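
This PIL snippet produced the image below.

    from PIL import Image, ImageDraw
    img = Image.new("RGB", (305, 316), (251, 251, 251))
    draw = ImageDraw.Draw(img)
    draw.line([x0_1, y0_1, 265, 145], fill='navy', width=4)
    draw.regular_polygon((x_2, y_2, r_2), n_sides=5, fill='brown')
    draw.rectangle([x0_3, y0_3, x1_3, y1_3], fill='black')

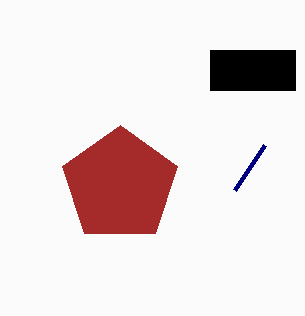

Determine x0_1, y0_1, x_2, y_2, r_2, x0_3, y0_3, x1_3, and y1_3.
x0_1 = 235; y0_1 = 190; x_2 = 120; y_2 = 185; r_2 = 60; x0_3 = 210; y0_3 = 50; x1_3 = 295; y1_3 = 90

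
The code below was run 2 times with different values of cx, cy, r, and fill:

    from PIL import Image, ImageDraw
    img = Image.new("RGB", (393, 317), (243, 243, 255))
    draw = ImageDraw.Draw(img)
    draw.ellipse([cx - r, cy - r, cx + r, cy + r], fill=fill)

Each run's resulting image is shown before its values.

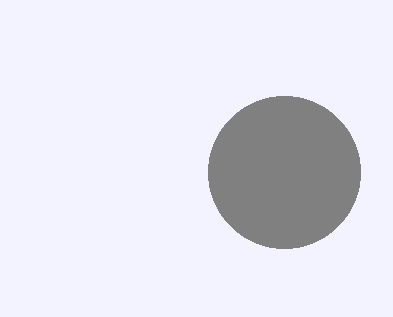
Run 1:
cx = 284
cy = 172
r = 76
fill = 'gray'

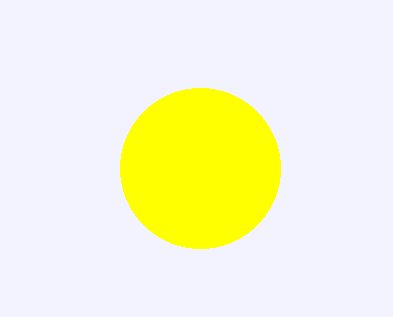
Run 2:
cx = 200
cy = 168
r = 80
fill = 'yellow'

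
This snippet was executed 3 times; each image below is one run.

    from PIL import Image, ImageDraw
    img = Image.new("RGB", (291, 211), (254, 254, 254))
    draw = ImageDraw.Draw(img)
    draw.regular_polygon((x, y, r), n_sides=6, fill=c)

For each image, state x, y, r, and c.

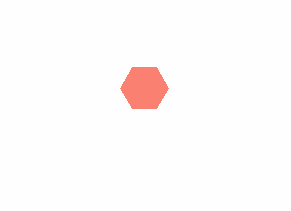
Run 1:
x = 144, y = 88, r = 24, c = 'salmon'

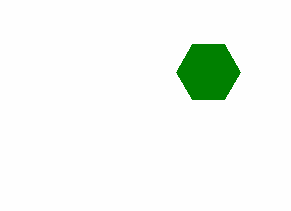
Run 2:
x = 208
y = 72
r = 32
c = 'green'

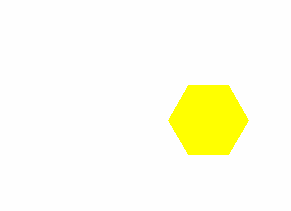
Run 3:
x = 208, y = 120, r = 40, c = 'yellow'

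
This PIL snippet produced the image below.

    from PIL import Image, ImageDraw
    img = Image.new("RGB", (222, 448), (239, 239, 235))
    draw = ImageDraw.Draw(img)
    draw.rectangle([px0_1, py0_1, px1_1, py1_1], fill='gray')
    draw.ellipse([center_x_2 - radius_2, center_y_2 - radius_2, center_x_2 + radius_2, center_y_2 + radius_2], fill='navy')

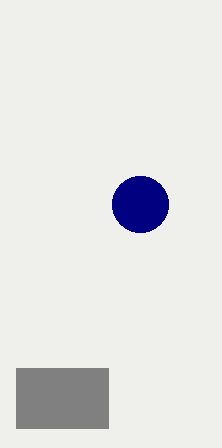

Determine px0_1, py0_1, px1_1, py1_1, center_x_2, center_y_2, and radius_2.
px0_1 = 16
py0_1 = 368
px1_1 = 108
py1_1 = 428
center_x_2 = 140
center_y_2 = 204
radius_2 = 28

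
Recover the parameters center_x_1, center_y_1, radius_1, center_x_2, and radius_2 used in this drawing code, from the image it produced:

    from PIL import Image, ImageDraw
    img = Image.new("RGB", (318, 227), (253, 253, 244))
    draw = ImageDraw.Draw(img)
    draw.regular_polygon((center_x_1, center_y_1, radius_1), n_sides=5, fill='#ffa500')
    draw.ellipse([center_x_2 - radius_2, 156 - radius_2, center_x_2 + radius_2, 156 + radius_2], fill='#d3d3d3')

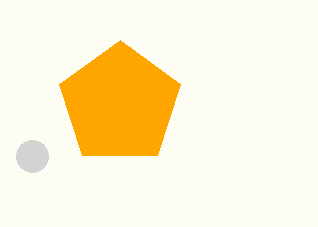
center_x_1 = 120; center_y_1 = 104; radius_1 = 64; center_x_2 = 32; radius_2 = 16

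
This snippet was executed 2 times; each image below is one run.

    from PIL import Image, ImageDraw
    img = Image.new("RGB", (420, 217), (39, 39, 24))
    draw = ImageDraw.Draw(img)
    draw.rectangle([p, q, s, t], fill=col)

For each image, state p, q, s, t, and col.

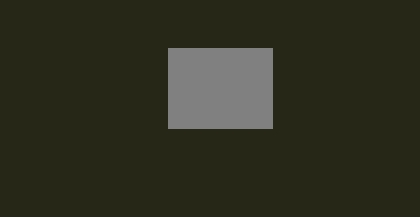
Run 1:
p = 168; q = 48; s = 272; t = 128; col = 'gray'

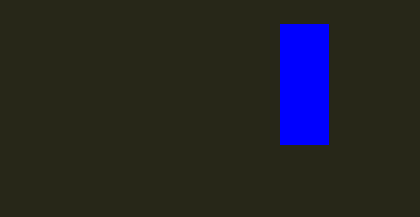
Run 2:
p = 280; q = 24; s = 328; t = 144; col = 'blue'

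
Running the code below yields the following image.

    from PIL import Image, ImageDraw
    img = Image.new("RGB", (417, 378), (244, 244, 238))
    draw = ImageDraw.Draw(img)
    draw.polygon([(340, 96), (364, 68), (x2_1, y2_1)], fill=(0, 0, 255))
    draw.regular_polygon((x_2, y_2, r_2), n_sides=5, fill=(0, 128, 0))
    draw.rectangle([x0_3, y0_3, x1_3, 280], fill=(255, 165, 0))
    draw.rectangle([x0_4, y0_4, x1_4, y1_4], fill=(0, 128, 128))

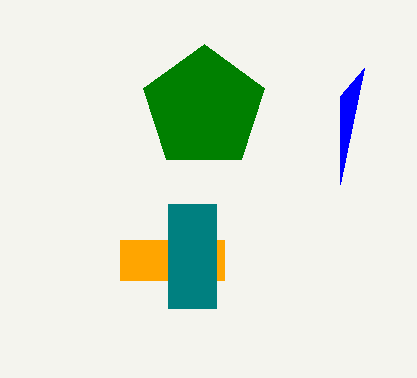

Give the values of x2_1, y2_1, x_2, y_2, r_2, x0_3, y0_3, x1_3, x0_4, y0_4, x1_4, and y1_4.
x2_1 = 340
y2_1 = 184
x_2 = 204
y_2 = 108
r_2 = 64
x0_3 = 120
y0_3 = 240
x1_3 = 224
x0_4 = 168
y0_4 = 204
x1_4 = 216
y1_4 = 308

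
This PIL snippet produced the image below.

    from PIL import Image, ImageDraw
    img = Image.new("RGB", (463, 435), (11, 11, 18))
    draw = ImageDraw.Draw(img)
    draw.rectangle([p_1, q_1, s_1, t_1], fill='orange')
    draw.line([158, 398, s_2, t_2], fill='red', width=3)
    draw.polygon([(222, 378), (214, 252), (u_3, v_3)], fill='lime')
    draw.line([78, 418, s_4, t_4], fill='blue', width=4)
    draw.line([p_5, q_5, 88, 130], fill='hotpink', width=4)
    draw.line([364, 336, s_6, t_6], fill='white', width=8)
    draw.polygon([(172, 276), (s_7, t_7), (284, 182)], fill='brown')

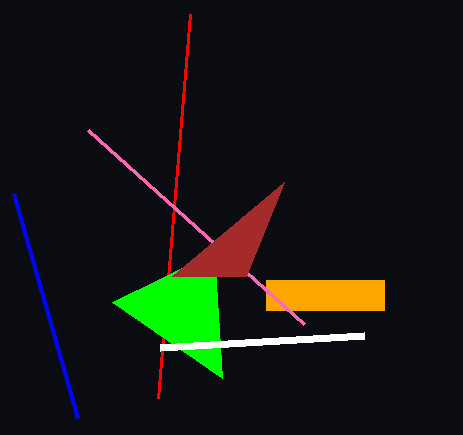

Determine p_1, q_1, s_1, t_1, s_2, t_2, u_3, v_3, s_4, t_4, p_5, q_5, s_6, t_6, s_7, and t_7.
p_1 = 266; q_1 = 280; s_1 = 384; t_1 = 310; s_2 = 190; t_2 = 14; u_3 = 112; v_3 = 302; s_4 = 14; t_4 = 194; p_5 = 304; q_5 = 324; s_6 = 160; t_6 = 348; s_7 = 246; t_7 = 276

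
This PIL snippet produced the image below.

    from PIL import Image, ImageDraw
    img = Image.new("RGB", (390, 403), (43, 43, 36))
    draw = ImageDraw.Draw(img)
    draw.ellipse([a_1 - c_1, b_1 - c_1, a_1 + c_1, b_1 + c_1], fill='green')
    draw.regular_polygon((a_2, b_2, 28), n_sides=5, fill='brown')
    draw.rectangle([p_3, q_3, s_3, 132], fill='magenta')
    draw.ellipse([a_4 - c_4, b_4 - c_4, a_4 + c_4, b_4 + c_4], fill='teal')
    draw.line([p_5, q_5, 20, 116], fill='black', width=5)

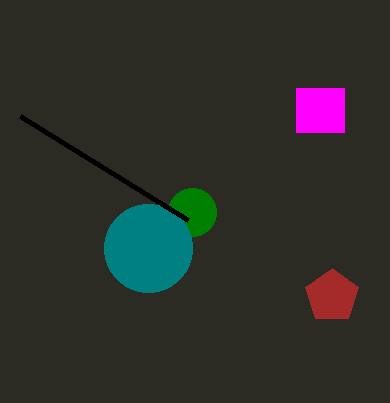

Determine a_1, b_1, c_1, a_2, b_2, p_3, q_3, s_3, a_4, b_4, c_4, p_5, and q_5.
a_1 = 192
b_1 = 212
c_1 = 24
a_2 = 332
b_2 = 296
p_3 = 296
q_3 = 88
s_3 = 344
a_4 = 148
b_4 = 248
c_4 = 44
p_5 = 188
q_5 = 220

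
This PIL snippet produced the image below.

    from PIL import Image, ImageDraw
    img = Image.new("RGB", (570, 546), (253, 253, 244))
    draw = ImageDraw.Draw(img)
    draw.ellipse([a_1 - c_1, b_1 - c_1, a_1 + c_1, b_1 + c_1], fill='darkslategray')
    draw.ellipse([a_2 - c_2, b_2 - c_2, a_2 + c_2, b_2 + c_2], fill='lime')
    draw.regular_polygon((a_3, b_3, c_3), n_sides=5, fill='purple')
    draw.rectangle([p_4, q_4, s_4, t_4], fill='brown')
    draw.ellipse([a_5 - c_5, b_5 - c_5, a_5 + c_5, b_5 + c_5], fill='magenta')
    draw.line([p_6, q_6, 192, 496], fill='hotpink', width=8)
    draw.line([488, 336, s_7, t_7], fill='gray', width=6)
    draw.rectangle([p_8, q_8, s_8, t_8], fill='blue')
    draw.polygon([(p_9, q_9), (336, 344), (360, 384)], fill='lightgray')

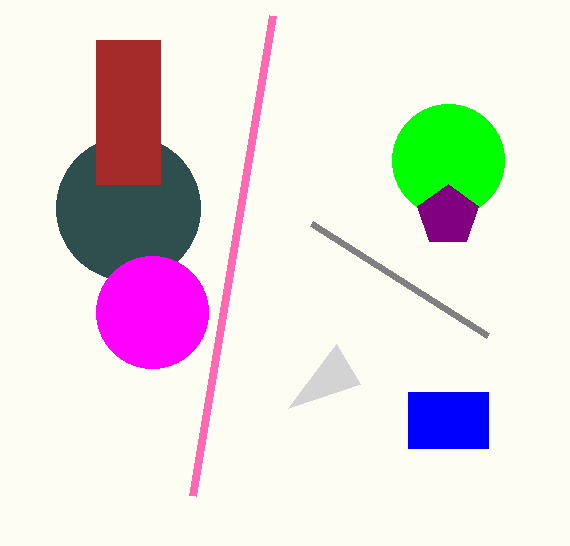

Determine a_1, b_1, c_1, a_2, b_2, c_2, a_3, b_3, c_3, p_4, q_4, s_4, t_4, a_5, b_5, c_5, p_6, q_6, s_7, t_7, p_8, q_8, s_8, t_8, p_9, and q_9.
a_1 = 128, b_1 = 208, c_1 = 72, a_2 = 448, b_2 = 160, c_2 = 56, a_3 = 448, b_3 = 216, c_3 = 32, p_4 = 96, q_4 = 40, s_4 = 160, t_4 = 184, a_5 = 152, b_5 = 312, c_5 = 56, p_6 = 272, q_6 = 16, s_7 = 312, t_7 = 224, p_8 = 408, q_8 = 392, s_8 = 488, t_8 = 448, p_9 = 288, q_9 = 408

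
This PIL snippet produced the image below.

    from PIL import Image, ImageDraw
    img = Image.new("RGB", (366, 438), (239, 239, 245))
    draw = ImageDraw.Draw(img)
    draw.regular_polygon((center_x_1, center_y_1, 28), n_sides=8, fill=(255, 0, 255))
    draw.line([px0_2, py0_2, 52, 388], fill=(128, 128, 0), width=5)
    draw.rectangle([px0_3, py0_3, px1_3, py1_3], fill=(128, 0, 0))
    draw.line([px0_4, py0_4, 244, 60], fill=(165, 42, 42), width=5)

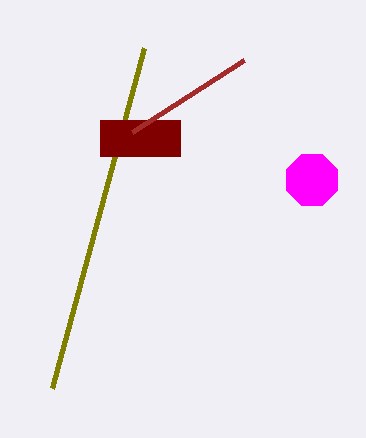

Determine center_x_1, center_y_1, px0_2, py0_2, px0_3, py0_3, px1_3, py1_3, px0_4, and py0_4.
center_x_1 = 312, center_y_1 = 180, px0_2 = 144, py0_2 = 48, px0_3 = 100, py0_3 = 120, px1_3 = 180, py1_3 = 156, px0_4 = 132, py0_4 = 132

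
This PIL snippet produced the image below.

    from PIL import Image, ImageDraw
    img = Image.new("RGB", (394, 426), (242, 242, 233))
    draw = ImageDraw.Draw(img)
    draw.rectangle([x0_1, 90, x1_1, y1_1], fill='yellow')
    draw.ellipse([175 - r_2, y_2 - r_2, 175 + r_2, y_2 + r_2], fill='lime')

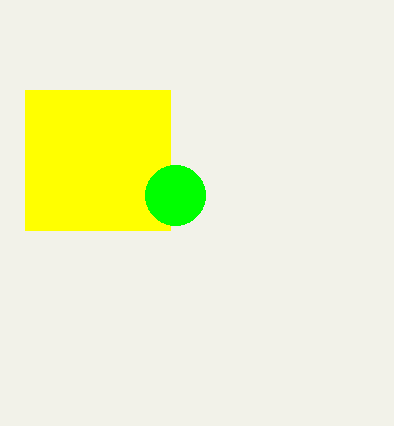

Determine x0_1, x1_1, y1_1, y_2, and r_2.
x0_1 = 25
x1_1 = 170
y1_1 = 230
y_2 = 195
r_2 = 30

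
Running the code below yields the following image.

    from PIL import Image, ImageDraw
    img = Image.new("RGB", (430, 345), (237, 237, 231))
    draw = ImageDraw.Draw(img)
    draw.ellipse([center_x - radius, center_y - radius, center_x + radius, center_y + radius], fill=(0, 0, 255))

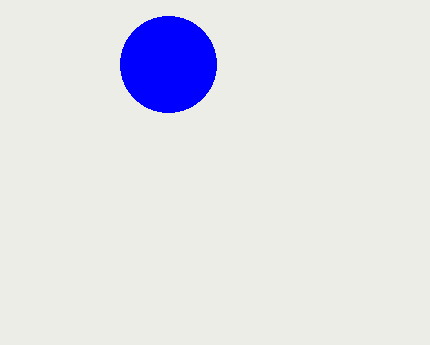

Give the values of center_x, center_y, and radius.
center_x = 168
center_y = 64
radius = 48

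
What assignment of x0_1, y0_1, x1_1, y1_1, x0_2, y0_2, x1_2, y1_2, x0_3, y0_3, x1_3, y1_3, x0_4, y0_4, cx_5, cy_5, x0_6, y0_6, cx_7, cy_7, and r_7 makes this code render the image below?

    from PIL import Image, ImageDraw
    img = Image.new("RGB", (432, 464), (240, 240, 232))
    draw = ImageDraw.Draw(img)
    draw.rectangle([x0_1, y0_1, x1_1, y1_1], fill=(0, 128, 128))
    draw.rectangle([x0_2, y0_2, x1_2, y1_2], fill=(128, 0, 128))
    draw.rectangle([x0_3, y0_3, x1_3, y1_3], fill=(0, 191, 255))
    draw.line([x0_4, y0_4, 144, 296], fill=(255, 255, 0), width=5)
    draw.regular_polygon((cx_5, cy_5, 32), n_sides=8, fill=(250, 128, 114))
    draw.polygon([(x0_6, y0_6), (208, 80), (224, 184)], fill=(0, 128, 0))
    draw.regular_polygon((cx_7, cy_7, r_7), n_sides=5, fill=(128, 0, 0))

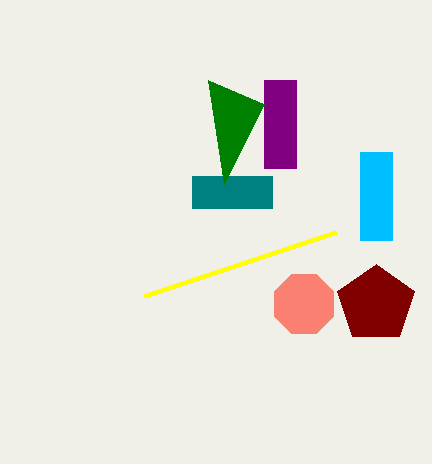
x0_1 = 192; y0_1 = 176; x1_1 = 272; y1_1 = 208; x0_2 = 264; y0_2 = 80; x1_2 = 296; y1_2 = 168; x0_3 = 360; y0_3 = 152; x1_3 = 392; y1_3 = 240; x0_4 = 336; y0_4 = 232; cx_5 = 304; cy_5 = 304; x0_6 = 264; y0_6 = 104; cx_7 = 376; cy_7 = 304; r_7 = 40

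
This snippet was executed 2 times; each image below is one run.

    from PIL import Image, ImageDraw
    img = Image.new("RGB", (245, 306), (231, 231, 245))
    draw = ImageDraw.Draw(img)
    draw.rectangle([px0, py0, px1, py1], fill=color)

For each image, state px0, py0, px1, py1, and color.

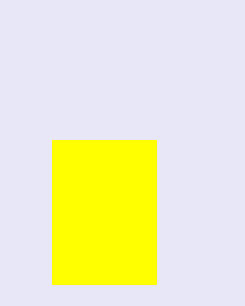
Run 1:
px0 = 52; py0 = 140; px1 = 156; py1 = 284; color = 'yellow'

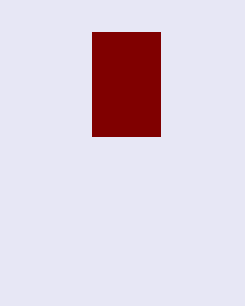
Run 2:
px0 = 92; py0 = 32; px1 = 160; py1 = 136; color = 'maroon'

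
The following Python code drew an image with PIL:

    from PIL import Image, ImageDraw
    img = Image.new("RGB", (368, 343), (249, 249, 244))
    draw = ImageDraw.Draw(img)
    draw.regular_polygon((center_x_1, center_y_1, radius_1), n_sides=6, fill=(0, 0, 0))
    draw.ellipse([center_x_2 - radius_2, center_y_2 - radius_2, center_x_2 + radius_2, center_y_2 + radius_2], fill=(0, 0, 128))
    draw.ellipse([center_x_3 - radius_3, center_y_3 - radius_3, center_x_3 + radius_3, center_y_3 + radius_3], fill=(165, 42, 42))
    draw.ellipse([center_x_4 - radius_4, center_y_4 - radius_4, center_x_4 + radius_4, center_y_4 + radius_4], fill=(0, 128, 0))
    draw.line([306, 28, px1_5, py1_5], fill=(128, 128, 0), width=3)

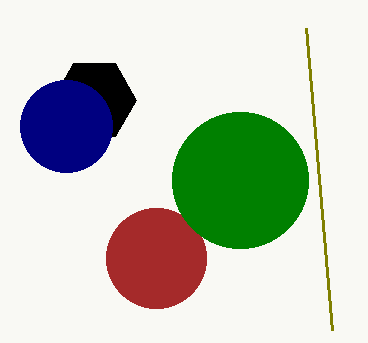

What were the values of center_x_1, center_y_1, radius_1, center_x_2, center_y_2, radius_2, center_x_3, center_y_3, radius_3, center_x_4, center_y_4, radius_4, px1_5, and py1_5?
center_x_1 = 94; center_y_1 = 100; radius_1 = 42; center_x_2 = 66; center_y_2 = 126; radius_2 = 46; center_x_3 = 156; center_y_3 = 258; radius_3 = 50; center_x_4 = 240; center_y_4 = 180; radius_4 = 68; px1_5 = 332; py1_5 = 330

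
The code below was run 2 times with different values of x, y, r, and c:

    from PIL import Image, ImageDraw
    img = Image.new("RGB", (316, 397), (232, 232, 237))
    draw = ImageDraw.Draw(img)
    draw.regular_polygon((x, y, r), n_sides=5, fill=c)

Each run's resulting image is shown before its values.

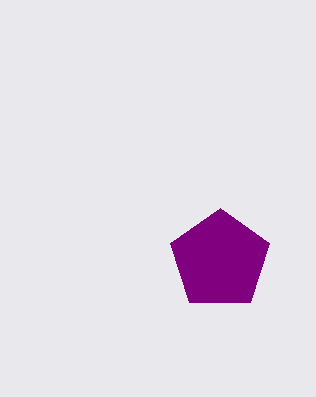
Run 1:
x = 220
y = 260
r = 52
c = 'purple'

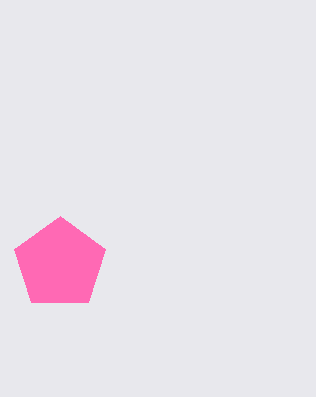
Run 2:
x = 60
y = 264
r = 48
c = 'hotpink'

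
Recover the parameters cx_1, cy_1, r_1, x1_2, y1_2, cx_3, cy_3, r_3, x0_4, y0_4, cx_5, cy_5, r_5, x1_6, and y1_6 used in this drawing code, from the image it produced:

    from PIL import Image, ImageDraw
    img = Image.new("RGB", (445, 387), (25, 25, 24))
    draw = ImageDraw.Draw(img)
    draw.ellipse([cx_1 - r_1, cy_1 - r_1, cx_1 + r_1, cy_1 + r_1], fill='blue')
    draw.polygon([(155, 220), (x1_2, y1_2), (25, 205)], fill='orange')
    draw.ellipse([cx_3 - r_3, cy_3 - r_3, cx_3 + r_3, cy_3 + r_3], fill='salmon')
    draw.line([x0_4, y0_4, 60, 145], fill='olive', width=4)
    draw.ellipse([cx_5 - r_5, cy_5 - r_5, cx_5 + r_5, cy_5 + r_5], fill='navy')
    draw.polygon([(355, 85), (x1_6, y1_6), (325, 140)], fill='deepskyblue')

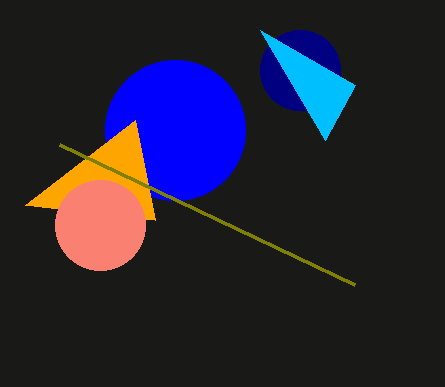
cx_1 = 175; cy_1 = 130; r_1 = 70; x1_2 = 135; y1_2 = 120; cx_3 = 100; cy_3 = 225; r_3 = 45; x0_4 = 355; y0_4 = 285; cx_5 = 300; cy_5 = 70; r_5 = 40; x1_6 = 260; y1_6 = 30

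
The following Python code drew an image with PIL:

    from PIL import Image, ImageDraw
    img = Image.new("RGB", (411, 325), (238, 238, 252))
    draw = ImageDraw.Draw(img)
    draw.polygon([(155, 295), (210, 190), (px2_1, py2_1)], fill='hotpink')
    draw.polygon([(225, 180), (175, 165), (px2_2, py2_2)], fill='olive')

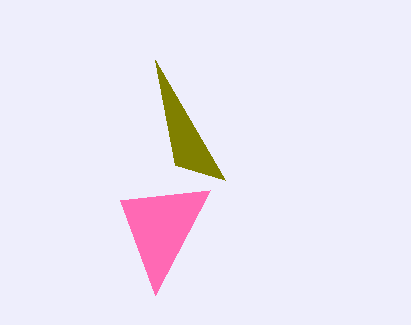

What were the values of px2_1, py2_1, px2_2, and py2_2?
px2_1 = 120, py2_1 = 200, px2_2 = 155, py2_2 = 60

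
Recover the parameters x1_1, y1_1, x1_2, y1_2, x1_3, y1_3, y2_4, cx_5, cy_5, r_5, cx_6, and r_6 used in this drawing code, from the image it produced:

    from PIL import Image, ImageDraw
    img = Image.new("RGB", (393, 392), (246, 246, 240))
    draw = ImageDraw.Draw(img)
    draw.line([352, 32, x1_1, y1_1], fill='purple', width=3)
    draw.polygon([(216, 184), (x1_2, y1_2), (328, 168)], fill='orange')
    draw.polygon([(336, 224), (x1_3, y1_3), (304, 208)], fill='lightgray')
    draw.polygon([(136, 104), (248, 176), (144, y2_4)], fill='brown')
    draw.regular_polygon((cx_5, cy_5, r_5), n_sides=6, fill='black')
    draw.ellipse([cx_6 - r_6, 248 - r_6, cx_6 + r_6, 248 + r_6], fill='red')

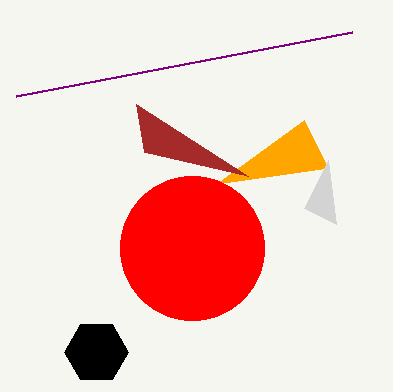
x1_1 = 16
y1_1 = 96
x1_2 = 304
y1_2 = 120
x1_3 = 328
y1_3 = 160
y2_4 = 152
cx_5 = 96
cy_5 = 352
r_5 = 32
cx_6 = 192
r_6 = 72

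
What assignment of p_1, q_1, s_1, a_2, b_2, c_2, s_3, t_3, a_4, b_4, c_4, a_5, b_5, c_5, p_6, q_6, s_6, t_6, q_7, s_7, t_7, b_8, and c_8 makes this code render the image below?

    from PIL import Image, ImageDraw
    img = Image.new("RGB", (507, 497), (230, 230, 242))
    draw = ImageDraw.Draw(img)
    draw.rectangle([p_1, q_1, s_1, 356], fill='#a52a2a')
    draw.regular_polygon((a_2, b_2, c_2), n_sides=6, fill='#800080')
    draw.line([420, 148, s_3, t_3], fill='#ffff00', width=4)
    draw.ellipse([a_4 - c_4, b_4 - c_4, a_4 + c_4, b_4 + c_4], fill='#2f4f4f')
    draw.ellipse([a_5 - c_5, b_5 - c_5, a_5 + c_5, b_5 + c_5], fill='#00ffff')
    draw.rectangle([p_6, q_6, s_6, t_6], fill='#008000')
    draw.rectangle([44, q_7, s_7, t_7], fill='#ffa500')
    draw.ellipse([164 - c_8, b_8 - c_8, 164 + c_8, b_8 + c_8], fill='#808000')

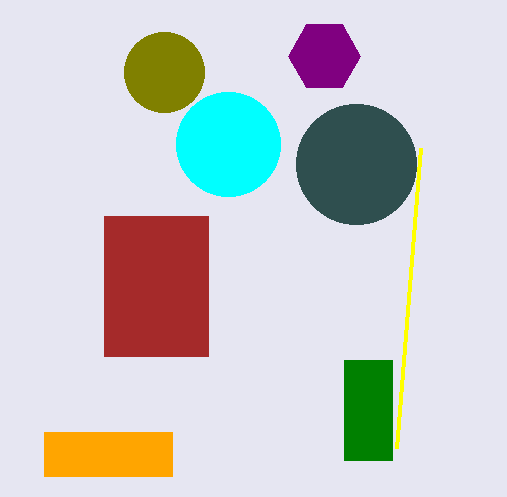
p_1 = 104
q_1 = 216
s_1 = 208
a_2 = 324
b_2 = 56
c_2 = 36
s_3 = 396
t_3 = 448
a_4 = 356
b_4 = 164
c_4 = 60
a_5 = 228
b_5 = 144
c_5 = 52
p_6 = 344
q_6 = 360
s_6 = 392
t_6 = 460
q_7 = 432
s_7 = 172
t_7 = 476
b_8 = 72
c_8 = 40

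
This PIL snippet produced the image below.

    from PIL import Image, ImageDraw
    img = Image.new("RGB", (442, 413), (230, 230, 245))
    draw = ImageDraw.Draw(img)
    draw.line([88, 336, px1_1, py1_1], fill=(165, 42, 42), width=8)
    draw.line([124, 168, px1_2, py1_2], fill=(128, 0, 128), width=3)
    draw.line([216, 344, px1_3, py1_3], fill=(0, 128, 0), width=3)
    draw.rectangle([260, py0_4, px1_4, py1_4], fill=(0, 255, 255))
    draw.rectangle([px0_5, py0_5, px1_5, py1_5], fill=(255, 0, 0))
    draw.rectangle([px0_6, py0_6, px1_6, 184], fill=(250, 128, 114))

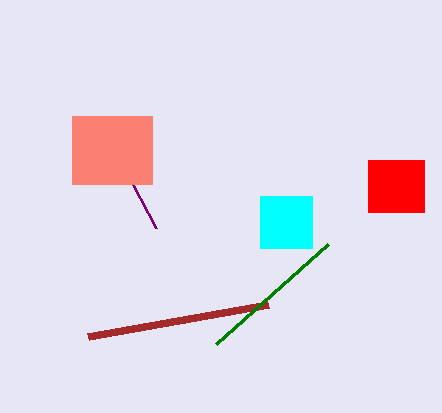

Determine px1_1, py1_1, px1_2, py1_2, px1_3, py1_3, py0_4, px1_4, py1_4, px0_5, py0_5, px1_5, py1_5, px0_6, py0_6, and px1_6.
px1_1 = 268
py1_1 = 304
px1_2 = 156
py1_2 = 228
px1_3 = 328
py1_3 = 244
py0_4 = 196
px1_4 = 312
py1_4 = 248
px0_5 = 368
py0_5 = 160
px1_5 = 424
py1_5 = 212
px0_6 = 72
py0_6 = 116
px1_6 = 152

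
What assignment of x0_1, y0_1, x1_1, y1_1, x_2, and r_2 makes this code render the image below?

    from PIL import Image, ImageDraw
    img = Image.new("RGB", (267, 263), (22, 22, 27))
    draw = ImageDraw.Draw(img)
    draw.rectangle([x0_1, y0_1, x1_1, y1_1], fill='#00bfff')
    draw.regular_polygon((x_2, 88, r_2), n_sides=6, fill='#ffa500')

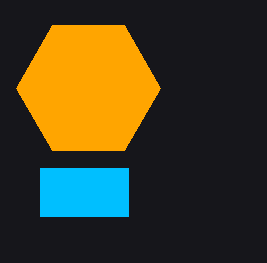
x0_1 = 40, y0_1 = 168, x1_1 = 128, y1_1 = 216, x_2 = 88, r_2 = 72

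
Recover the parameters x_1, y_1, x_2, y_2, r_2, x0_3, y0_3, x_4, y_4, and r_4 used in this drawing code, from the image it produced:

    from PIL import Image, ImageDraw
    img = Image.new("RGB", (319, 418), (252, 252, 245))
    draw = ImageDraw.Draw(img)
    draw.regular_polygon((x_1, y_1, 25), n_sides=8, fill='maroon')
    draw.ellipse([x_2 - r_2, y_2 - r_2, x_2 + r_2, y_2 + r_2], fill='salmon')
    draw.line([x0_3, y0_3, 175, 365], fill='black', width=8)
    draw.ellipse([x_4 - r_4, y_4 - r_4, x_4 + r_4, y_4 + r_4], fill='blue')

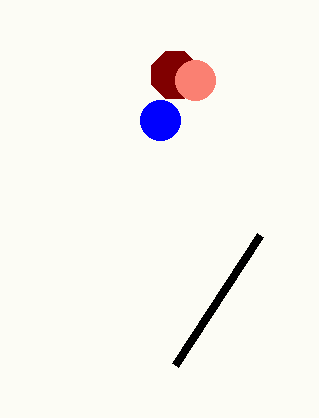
x_1 = 175
y_1 = 75
x_2 = 195
y_2 = 80
r_2 = 20
x0_3 = 260
y0_3 = 235
x_4 = 160
y_4 = 120
r_4 = 20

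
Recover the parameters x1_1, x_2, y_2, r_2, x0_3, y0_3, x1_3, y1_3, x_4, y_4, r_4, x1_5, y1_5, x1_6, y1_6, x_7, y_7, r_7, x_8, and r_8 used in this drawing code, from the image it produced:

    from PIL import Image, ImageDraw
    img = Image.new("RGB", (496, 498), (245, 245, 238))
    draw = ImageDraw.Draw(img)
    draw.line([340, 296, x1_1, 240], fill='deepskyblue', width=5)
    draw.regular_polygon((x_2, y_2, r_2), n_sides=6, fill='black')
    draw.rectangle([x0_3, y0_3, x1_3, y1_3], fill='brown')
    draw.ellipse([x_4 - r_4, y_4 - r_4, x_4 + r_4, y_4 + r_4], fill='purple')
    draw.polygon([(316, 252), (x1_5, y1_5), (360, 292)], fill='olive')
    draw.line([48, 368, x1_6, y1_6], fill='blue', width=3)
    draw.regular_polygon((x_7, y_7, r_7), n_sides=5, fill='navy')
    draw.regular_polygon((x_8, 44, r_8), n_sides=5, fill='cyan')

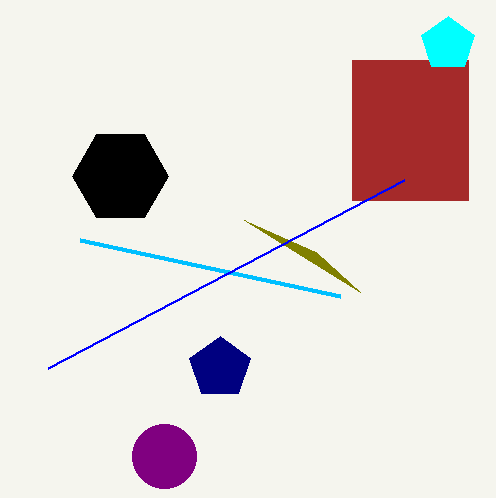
x1_1 = 80; x_2 = 120; y_2 = 176; r_2 = 48; x0_3 = 352; y0_3 = 60; x1_3 = 468; y1_3 = 200; x_4 = 164; y_4 = 456; r_4 = 32; x1_5 = 244; y1_5 = 220; x1_6 = 404; y1_6 = 180; x_7 = 220; y_7 = 368; r_7 = 32; x_8 = 448; r_8 = 28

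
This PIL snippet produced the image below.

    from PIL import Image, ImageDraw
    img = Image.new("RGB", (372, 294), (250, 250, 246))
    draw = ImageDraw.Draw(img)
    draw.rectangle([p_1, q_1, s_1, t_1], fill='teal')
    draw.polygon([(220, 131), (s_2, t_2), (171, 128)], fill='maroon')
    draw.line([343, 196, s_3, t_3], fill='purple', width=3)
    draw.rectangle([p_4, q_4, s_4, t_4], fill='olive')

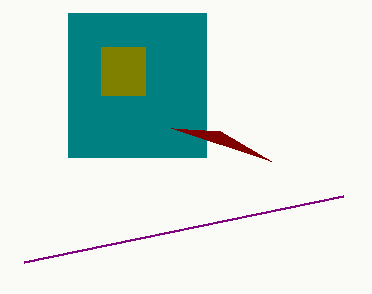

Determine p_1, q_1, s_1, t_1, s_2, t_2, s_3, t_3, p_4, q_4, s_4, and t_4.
p_1 = 68, q_1 = 13, s_1 = 206, t_1 = 157, s_2 = 271, t_2 = 161, s_3 = 24, t_3 = 262, p_4 = 101, q_4 = 47, s_4 = 145, t_4 = 95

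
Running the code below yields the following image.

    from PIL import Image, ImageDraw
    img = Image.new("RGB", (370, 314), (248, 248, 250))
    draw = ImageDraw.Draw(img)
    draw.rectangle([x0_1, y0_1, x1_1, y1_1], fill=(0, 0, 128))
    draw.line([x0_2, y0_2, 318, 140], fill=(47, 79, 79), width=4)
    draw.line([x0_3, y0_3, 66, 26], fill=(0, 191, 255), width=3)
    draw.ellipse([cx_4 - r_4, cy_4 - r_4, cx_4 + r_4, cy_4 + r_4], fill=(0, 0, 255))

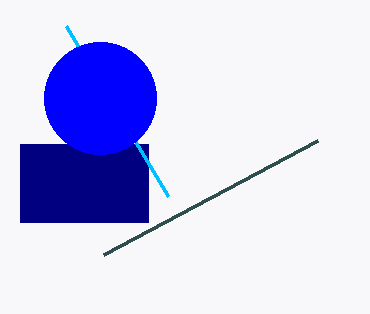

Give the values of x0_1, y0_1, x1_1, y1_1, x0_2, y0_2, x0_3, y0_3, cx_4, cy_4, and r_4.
x0_1 = 20
y0_1 = 144
x1_1 = 148
y1_1 = 222
x0_2 = 104
y0_2 = 254
x0_3 = 168
y0_3 = 196
cx_4 = 100
cy_4 = 98
r_4 = 56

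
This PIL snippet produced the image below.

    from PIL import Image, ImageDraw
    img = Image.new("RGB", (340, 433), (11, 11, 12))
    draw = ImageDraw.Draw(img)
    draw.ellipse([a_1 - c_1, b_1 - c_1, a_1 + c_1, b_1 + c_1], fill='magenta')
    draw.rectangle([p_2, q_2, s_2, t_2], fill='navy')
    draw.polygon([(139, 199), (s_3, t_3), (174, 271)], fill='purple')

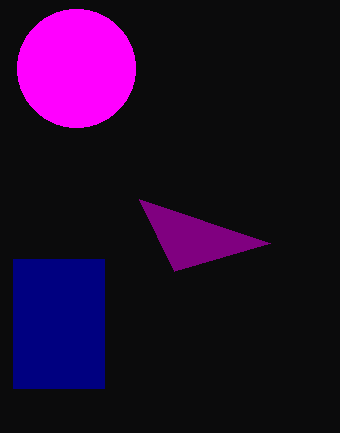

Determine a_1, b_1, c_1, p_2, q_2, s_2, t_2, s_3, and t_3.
a_1 = 76
b_1 = 68
c_1 = 59
p_2 = 13
q_2 = 259
s_2 = 104
t_2 = 388
s_3 = 270
t_3 = 243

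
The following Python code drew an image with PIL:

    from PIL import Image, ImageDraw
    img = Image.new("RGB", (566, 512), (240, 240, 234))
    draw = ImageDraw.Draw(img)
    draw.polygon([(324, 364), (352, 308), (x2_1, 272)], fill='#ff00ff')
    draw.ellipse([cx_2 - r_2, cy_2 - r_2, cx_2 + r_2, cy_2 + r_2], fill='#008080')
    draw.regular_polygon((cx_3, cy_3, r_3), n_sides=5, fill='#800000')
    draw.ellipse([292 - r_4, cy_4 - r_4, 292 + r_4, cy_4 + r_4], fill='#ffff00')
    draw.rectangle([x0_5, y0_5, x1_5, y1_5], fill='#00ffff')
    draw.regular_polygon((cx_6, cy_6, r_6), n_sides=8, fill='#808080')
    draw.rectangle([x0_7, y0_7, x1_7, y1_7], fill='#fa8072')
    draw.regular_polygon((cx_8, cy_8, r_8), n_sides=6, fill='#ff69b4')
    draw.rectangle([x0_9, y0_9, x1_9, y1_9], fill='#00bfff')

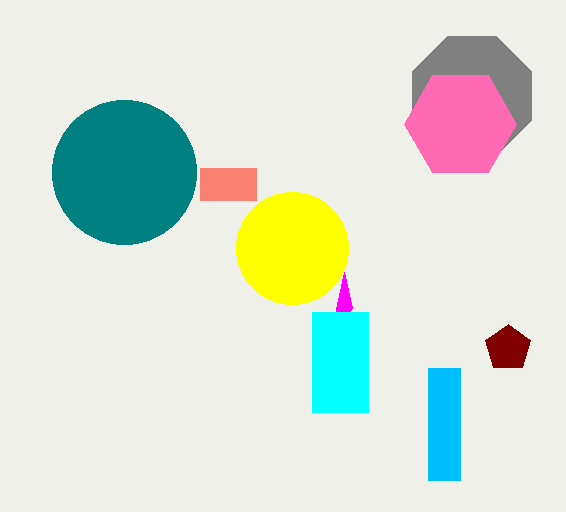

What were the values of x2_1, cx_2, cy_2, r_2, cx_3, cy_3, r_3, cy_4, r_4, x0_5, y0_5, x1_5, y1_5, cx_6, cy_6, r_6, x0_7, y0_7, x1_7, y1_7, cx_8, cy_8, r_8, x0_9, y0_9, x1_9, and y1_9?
x2_1 = 344
cx_2 = 124
cy_2 = 172
r_2 = 72
cx_3 = 508
cy_3 = 348
r_3 = 24
cy_4 = 248
r_4 = 56
x0_5 = 312
y0_5 = 312
x1_5 = 368
y1_5 = 412
cx_6 = 472
cy_6 = 96
r_6 = 64
x0_7 = 200
y0_7 = 168
x1_7 = 256
y1_7 = 200
cx_8 = 460
cy_8 = 124
r_8 = 56
x0_9 = 428
y0_9 = 368
x1_9 = 460
y1_9 = 480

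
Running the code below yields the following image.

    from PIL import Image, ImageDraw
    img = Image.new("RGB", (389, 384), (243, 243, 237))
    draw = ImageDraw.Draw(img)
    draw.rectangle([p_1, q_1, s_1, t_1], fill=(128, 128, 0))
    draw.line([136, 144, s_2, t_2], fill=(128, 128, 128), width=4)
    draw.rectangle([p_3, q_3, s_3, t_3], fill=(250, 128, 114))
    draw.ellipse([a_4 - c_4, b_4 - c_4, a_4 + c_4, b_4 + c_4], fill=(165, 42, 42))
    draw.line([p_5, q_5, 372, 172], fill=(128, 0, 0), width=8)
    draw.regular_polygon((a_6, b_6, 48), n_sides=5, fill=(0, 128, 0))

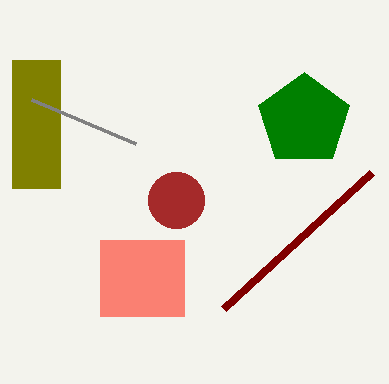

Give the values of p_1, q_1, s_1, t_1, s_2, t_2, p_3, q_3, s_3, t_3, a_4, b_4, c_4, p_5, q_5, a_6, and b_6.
p_1 = 12; q_1 = 60; s_1 = 60; t_1 = 188; s_2 = 32; t_2 = 100; p_3 = 100; q_3 = 240; s_3 = 184; t_3 = 316; a_4 = 176; b_4 = 200; c_4 = 28; p_5 = 224; q_5 = 308; a_6 = 304; b_6 = 120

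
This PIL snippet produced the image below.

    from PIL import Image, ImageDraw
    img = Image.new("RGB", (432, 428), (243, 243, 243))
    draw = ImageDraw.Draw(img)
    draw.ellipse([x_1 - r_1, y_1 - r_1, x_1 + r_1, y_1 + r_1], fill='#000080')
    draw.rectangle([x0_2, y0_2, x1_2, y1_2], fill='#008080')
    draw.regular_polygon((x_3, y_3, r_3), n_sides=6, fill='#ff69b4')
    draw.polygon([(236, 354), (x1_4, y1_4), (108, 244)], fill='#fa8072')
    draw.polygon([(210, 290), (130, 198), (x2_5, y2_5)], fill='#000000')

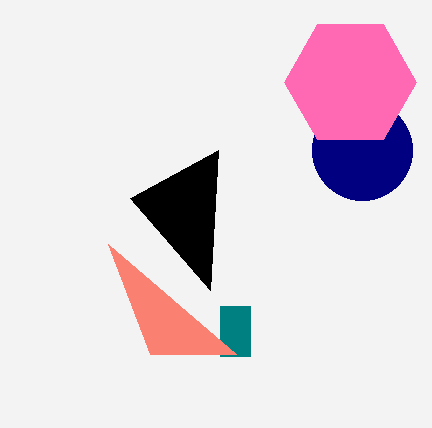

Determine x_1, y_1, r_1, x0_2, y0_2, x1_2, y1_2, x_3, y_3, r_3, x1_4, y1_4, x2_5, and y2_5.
x_1 = 362
y_1 = 150
r_1 = 50
x0_2 = 220
y0_2 = 306
x1_2 = 250
y1_2 = 356
x_3 = 350
y_3 = 82
r_3 = 66
x1_4 = 150
y1_4 = 354
x2_5 = 218
y2_5 = 150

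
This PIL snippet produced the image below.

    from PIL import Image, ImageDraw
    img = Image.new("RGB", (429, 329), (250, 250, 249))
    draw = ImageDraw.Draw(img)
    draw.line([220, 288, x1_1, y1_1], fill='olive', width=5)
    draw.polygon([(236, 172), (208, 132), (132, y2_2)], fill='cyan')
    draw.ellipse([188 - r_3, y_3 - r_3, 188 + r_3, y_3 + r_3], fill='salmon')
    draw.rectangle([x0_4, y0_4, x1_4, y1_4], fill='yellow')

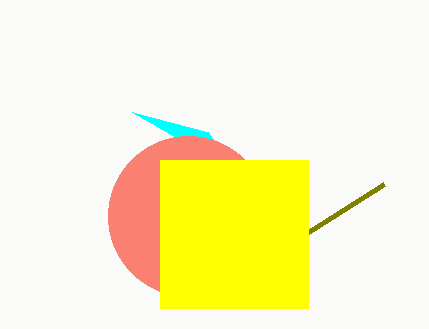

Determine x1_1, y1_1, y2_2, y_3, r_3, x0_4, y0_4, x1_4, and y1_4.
x1_1 = 384, y1_1 = 184, y2_2 = 112, y_3 = 216, r_3 = 80, x0_4 = 160, y0_4 = 160, x1_4 = 308, y1_4 = 308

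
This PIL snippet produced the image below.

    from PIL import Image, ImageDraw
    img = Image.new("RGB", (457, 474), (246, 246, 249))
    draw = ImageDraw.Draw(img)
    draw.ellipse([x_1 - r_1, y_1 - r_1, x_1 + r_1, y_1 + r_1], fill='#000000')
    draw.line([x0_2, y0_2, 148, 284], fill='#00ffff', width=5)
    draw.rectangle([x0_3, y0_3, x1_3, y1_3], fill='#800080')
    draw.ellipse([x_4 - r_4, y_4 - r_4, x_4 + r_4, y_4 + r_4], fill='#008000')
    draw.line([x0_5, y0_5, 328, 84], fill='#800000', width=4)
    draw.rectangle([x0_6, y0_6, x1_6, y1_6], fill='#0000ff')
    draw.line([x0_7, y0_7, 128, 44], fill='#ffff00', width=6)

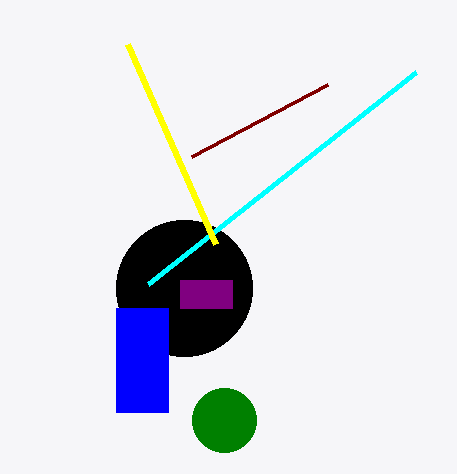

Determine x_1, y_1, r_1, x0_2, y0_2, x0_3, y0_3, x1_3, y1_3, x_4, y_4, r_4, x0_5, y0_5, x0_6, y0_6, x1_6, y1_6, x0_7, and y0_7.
x_1 = 184
y_1 = 288
r_1 = 68
x0_2 = 416
y0_2 = 72
x0_3 = 180
y0_3 = 280
x1_3 = 232
y1_3 = 308
x_4 = 224
y_4 = 420
r_4 = 32
x0_5 = 192
y0_5 = 156
x0_6 = 116
y0_6 = 308
x1_6 = 168
y1_6 = 412
x0_7 = 216
y0_7 = 244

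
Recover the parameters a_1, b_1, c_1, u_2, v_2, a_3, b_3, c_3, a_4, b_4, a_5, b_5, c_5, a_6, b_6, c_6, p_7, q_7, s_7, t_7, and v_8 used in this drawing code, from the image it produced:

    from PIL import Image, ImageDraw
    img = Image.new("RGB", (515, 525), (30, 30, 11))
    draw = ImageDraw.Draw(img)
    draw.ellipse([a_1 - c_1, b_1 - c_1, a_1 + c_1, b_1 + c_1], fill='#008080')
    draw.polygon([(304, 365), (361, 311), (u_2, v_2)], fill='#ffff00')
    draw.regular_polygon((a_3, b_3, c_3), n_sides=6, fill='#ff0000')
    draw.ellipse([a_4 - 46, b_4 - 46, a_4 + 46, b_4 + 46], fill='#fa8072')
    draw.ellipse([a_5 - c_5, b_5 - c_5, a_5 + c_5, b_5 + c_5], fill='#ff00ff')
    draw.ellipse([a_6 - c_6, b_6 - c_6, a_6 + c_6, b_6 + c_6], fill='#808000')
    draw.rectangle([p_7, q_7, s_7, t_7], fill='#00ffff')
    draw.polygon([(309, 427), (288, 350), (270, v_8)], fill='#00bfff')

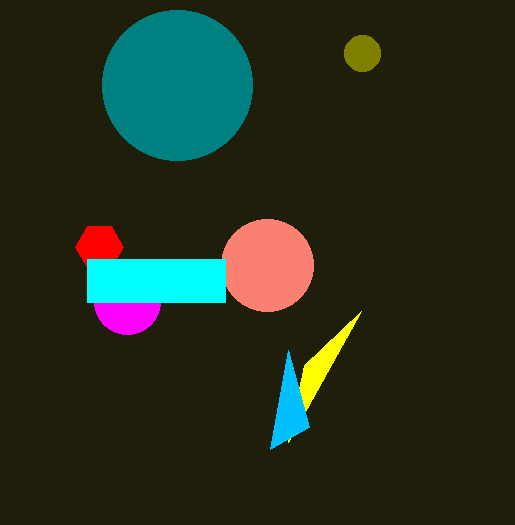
a_1 = 177; b_1 = 85; c_1 = 75; u_2 = 288; v_2 = 442; a_3 = 99; b_3 = 247; c_3 = 24; a_4 = 267; b_4 = 265; a_5 = 127; b_5 = 301; c_5 = 33; a_6 = 362; b_6 = 53; c_6 = 18; p_7 = 87; q_7 = 259; s_7 = 225; t_7 = 302; v_8 = 449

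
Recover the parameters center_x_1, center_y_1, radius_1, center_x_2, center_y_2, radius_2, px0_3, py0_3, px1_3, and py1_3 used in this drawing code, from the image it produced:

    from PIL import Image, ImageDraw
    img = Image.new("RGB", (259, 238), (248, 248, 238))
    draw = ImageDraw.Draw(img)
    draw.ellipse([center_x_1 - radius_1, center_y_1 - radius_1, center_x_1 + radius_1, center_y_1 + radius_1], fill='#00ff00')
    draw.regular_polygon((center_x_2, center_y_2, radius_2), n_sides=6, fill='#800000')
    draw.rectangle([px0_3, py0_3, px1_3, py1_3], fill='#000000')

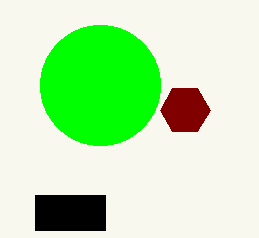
center_x_1 = 100; center_y_1 = 85; radius_1 = 60; center_x_2 = 185; center_y_2 = 110; radius_2 = 25; px0_3 = 35; py0_3 = 195; px1_3 = 105; py1_3 = 230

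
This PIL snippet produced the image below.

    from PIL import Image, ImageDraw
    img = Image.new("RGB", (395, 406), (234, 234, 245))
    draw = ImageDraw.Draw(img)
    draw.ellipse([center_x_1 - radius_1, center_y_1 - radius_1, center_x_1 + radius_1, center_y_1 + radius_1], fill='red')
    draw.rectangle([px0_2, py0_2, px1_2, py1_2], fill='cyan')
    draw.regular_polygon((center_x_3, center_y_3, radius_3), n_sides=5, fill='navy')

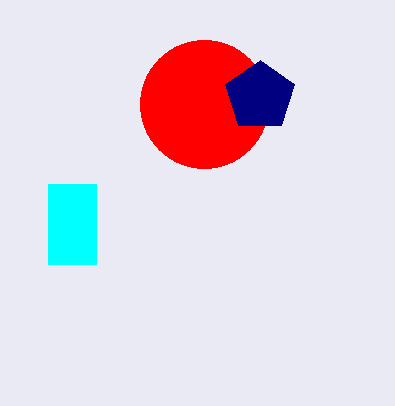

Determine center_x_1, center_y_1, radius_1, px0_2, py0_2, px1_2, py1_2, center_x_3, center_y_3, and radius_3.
center_x_1 = 204; center_y_1 = 104; radius_1 = 64; px0_2 = 48; py0_2 = 184; px1_2 = 96; py1_2 = 264; center_x_3 = 260; center_y_3 = 96; radius_3 = 36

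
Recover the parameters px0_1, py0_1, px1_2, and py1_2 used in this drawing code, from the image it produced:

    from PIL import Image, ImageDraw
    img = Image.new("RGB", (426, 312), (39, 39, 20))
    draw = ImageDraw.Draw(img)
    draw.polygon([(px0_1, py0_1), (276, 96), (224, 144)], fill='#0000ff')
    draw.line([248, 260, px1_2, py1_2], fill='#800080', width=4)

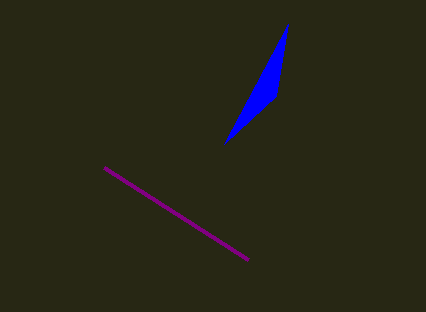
px0_1 = 288
py0_1 = 24
px1_2 = 104
py1_2 = 168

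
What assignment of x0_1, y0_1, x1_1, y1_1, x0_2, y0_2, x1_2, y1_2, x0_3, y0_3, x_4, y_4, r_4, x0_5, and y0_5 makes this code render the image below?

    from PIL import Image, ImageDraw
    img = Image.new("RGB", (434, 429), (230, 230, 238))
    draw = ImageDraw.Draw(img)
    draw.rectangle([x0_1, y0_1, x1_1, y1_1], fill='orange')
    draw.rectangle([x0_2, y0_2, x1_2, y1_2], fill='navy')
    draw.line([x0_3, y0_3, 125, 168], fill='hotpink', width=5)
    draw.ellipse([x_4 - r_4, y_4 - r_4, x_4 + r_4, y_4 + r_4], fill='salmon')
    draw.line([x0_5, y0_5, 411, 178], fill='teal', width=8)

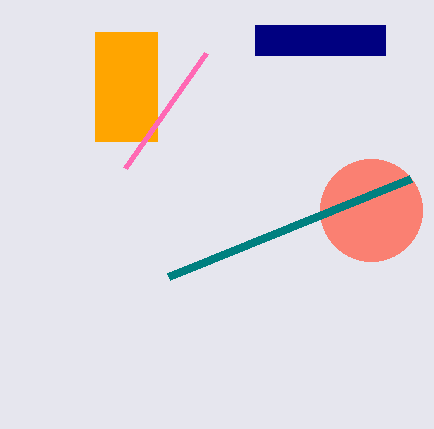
x0_1 = 95; y0_1 = 32; x1_1 = 157; y1_1 = 141; x0_2 = 255; y0_2 = 25; x1_2 = 385; y1_2 = 55; x0_3 = 206; y0_3 = 53; x_4 = 371; y_4 = 210; r_4 = 51; x0_5 = 169; y0_5 = 276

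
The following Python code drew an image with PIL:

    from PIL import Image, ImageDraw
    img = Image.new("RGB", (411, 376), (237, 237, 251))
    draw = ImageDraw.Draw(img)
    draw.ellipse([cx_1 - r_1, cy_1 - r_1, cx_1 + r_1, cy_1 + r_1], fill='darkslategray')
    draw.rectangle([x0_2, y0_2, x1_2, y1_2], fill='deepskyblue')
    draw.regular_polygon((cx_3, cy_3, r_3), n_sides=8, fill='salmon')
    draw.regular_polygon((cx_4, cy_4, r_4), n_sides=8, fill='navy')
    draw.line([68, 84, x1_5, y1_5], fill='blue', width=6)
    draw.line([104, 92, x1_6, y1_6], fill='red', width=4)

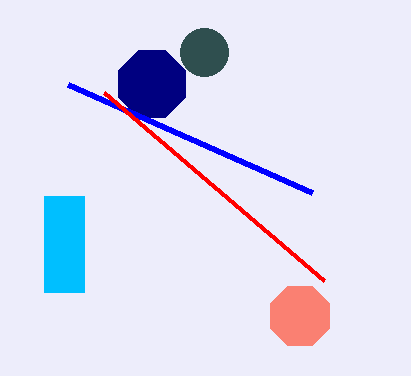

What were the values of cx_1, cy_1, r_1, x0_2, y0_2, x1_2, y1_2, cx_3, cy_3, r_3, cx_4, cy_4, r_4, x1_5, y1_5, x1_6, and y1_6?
cx_1 = 204
cy_1 = 52
r_1 = 24
x0_2 = 44
y0_2 = 196
x1_2 = 84
y1_2 = 292
cx_3 = 300
cy_3 = 316
r_3 = 32
cx_4 = 152
cy_4 = 84
r_4 = 36
x1_5 = 312
y1_5 = 192
x1_6 = 324
y1_6 = 280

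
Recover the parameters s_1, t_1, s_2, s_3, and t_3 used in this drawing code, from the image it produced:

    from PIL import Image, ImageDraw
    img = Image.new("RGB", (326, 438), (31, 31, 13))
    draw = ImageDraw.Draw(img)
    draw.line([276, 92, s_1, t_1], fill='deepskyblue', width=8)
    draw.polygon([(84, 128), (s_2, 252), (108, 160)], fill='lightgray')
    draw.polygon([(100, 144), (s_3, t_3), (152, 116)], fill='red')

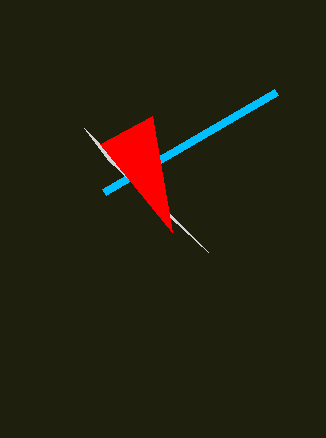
s_1 = 104
t_1 = 192
s_2 = 208
s_3 = 172
t_3 = 232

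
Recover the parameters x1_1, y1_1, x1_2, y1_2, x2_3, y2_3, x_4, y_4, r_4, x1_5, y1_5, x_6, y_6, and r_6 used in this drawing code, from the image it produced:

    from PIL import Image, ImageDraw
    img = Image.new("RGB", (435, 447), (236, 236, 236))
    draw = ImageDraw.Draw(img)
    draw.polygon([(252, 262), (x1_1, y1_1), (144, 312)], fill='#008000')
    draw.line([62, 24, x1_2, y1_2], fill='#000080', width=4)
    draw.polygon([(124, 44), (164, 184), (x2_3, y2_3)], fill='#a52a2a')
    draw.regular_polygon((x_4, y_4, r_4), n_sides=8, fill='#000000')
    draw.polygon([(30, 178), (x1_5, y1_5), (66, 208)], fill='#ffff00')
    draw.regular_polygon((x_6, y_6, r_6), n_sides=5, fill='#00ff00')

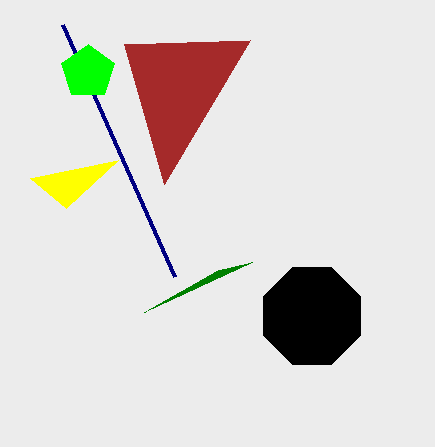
x1_1 = 218, y1_1 = 270, x1_2 = 174, y1_2 = 276, x2_3 = 250, y2_3 = 40, x_4 = 312, y_4 = 316, r_4 = 52, x1_5 = 118, y1_5 = 160, x_6 = 88, y_6 = 72, r_6 = 28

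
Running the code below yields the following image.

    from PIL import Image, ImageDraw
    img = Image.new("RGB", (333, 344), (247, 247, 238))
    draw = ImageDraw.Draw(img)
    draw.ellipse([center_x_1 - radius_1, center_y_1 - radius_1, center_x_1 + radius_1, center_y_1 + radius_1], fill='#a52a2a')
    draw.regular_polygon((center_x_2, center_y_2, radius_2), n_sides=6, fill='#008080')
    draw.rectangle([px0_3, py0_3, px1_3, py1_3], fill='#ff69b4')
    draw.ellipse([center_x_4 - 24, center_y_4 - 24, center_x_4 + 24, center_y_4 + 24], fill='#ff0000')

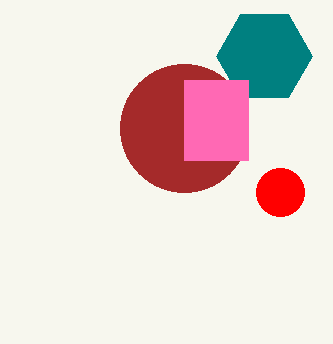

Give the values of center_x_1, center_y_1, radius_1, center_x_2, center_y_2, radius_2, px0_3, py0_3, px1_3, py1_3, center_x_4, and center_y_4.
center_x_1 = 184; center_y_1 = 128; radius_1 = 64; center_x_2 = 264; center_y_2 = 56; radius_2 = 48; px0_3 = 184; py0_3 = 80; px1_3 = 248; py1_3 = 160; center_x_4 = 280; center_y_4 = 192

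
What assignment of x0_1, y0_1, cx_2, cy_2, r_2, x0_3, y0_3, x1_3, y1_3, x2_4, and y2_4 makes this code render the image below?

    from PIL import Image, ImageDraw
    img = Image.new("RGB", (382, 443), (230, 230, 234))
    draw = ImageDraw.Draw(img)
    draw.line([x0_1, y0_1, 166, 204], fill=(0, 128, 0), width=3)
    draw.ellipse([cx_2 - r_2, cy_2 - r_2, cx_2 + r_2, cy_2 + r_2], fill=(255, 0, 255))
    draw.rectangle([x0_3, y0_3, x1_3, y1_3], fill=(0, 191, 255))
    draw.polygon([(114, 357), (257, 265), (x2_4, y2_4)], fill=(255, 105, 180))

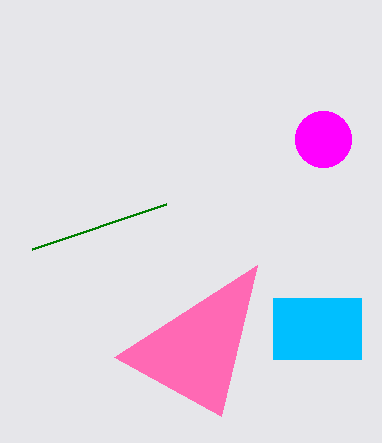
x0_1 = 32, y0_1 = 249, cx_2 = 323, cy_2 = 139, r_2 = 28, x0_3 = 273, y0_3 = 298, x1_3 = 361, y1_3 = 359, x2_4 = 221, y2_4 = 416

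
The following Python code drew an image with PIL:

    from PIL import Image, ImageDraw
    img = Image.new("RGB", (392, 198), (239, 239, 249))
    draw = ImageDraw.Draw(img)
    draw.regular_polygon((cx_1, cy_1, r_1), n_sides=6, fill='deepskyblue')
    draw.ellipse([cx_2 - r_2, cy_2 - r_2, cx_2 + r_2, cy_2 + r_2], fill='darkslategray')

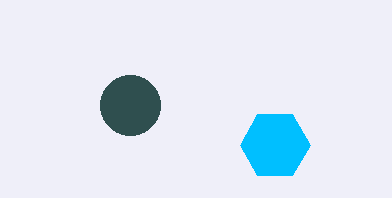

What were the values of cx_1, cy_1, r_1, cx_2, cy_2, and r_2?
cx_1 = 275; cy_1 = 145; r_1 = 35; cx_2 = 130; cy_2 = 105; r_2 = 30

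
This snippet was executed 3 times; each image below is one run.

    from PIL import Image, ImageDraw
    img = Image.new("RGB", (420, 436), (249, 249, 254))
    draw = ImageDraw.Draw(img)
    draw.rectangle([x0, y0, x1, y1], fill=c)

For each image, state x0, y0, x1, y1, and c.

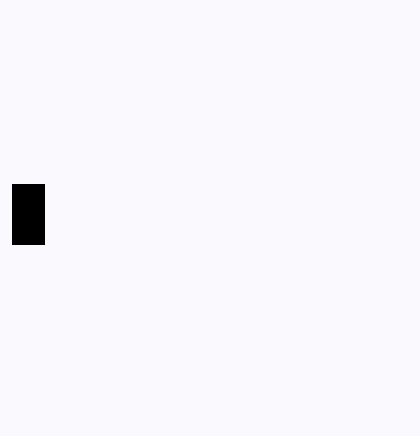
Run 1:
x0 = 12
y0 = 184
x1 = 44
y1 = 244
c = 'black'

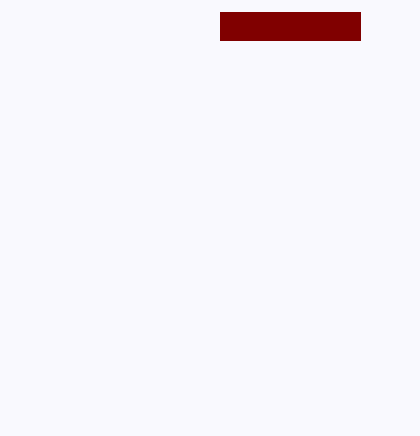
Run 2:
x0 = 220
y0 = 12
x1 = 360
y1 = 40
c = 'maroon'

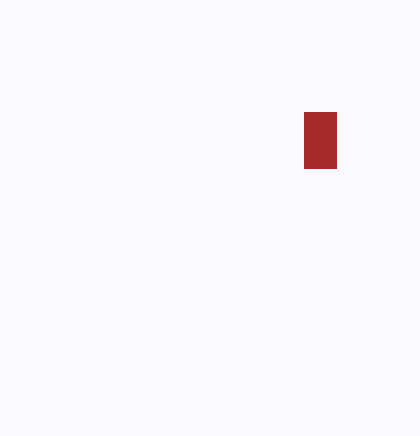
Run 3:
x0 = 304; y0 = 112; x1 = 336; y1 = 168; c = 'brown'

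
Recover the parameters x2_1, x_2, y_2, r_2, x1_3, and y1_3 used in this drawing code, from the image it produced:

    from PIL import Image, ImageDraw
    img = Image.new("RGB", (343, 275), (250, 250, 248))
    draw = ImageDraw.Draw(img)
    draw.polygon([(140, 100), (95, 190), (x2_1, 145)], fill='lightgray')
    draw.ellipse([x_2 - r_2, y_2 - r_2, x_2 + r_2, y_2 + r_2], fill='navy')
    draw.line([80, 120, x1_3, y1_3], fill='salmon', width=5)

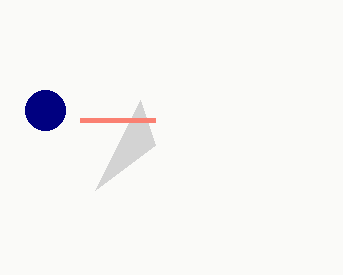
x2_1 = 155; x_2 = 45; y_2 = 110; r_2 = 20; x1_3 = 155; y1_3 = 120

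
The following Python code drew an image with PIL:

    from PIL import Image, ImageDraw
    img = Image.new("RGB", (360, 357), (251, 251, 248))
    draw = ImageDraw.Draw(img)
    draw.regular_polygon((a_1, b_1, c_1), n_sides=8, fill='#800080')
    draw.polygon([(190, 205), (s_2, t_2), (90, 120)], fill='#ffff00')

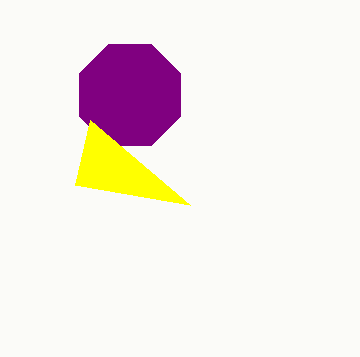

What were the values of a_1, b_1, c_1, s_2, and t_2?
a_1 = 130, b_1 = 95, c_1 = 55, s_2 = 75, t_2 = 185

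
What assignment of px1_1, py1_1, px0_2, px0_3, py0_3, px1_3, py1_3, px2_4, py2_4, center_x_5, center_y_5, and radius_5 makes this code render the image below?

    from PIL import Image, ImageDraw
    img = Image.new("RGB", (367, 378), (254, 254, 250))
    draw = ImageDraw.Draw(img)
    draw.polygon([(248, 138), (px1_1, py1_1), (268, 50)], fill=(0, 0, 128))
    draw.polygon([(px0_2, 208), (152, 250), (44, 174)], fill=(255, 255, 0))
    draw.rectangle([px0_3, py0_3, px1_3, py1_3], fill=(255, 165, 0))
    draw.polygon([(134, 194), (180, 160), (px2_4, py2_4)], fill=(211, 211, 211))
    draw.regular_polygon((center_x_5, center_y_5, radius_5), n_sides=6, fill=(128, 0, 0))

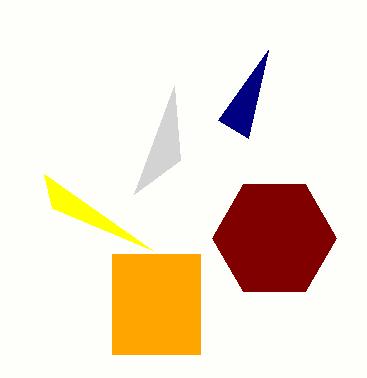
px1_1 = 218
py1_1 = 120
px0_2 = 52
px0_3 = 112
py0_3 = 254
px1_3 = 200
py1_3 = 354
px2_4 = 174
py2_4 = 86
center_x_5 = 274
center_y_5 = 238
radius_5 = 62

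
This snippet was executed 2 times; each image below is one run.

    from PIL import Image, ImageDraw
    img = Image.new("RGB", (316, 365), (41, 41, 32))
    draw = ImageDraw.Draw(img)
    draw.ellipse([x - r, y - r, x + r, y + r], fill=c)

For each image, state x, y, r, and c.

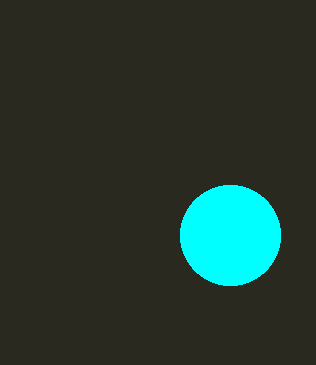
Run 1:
x = 230
y = 235
r = 50
c = 'cyan'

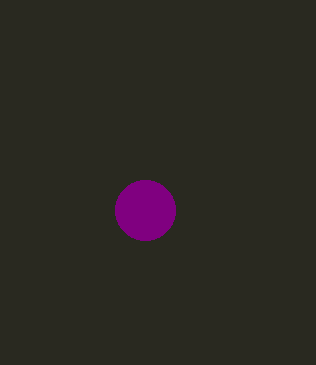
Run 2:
x = 145; y = 210; r = 30; c = 'purple'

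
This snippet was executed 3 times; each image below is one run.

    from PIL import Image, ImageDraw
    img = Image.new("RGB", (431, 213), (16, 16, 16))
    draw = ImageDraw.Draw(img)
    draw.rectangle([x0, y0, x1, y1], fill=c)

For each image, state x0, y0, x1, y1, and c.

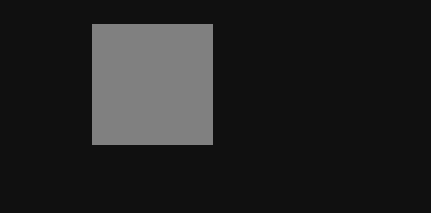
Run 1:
x0 = 92
y0 = 24
x1 = 212
y1 = 144
c = 'gray'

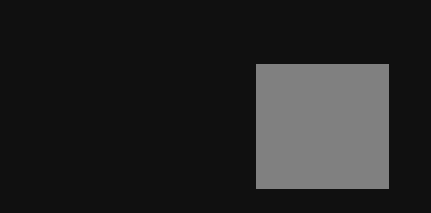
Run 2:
x0 = 256, y0 = 64, x1 = 388, y1 = 188, c = 'gray'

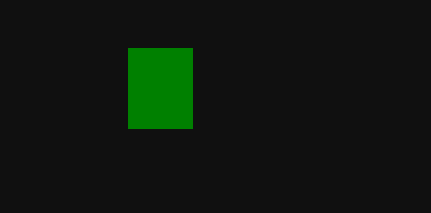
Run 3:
x0 = 128
y0 = 48
x1 = 192
y1 = 128
c = 'green'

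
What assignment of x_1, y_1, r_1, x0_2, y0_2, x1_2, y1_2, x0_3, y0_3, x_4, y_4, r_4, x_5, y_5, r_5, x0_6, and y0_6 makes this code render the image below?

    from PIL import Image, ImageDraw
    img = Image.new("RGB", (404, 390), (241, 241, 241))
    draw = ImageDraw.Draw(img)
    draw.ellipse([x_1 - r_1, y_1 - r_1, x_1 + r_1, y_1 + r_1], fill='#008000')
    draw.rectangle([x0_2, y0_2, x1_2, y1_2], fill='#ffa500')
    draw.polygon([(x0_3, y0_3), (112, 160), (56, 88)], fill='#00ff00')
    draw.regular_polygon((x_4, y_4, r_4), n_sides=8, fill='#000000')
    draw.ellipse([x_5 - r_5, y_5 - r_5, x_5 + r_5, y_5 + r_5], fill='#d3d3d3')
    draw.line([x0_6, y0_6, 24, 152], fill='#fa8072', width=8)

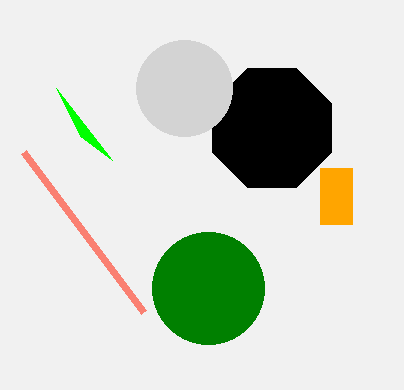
x_1 = 208
y_1 = 288
r_1 = 56
x0_2 = 320
y0_2 = 168
x1_2 = 352
y1_2 = 224
x0_3 = 80
y0_3 = 136
x_4 = 272
y_4 = 128
r_4 = 64
x_5 = 184
y_5 = 88
r_5 = 48
x0_6 = 144
y0_6 = 312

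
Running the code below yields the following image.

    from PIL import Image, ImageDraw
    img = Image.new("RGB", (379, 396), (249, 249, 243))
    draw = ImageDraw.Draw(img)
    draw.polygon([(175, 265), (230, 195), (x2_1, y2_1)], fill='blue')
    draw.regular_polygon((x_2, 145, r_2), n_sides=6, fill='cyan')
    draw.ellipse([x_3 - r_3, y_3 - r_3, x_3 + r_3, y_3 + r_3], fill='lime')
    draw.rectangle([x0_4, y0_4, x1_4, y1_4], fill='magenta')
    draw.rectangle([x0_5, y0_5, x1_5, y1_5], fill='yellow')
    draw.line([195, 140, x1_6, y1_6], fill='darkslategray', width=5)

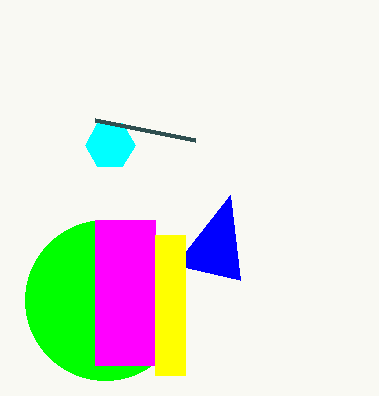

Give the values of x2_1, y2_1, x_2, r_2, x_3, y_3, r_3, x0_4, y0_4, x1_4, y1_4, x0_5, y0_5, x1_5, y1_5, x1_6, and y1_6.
x2_1 = 240
y2_1 = 280
x_2 = 110
r_2 = 25
x_3 = 105
y_3 = 300
r_3 = 80
x0_4 = 95
y0_4 = 220
x1_4 = 155
y1_4 = 365
x0_5 = 155
y0_5 = 235
x1_5 = 185
y1_5 = 375
x1_6 = 95
y1_6 = 120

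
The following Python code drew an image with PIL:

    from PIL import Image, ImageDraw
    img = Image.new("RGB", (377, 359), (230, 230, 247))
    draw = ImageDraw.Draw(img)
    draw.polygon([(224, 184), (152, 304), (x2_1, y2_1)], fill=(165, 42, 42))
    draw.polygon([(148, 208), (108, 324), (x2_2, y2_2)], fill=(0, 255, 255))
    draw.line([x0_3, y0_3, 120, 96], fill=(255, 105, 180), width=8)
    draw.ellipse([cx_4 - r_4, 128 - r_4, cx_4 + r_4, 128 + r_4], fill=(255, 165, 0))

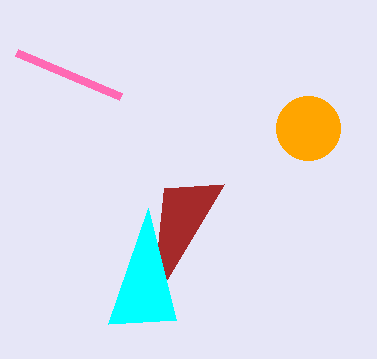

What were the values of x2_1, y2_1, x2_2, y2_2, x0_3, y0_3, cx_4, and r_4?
x2_1 = 164
y2_1 = 188
x2_2 = 176
y2_2 = 320
x0_3 = 16
y0_3 = 52
cx_4 = 308
r_4 = 32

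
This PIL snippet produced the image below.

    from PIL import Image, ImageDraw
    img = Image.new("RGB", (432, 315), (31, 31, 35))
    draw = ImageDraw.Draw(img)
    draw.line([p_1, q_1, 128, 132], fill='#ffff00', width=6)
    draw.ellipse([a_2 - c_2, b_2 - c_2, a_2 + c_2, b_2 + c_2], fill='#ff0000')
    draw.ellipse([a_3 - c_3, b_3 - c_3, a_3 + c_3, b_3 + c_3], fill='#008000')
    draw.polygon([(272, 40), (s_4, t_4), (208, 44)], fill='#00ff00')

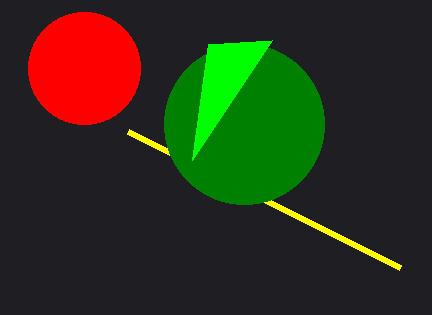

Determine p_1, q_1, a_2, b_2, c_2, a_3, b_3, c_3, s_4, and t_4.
p_1 = 400; q_1 = 268; a_2 = 84; b_2 = 68; c_2 = 56; a_3 = 244; b_3 = 124; c_3 = 80; s_4 = 192; t_4 = 160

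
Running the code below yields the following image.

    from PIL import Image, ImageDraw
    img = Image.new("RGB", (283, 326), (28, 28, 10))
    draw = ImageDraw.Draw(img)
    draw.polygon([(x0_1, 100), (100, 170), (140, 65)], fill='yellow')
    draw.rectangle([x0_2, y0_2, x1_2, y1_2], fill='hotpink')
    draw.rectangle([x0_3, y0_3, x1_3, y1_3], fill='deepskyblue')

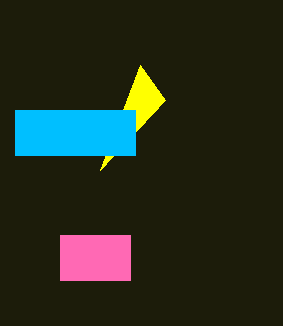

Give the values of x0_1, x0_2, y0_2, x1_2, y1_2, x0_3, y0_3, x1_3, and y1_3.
x0_1 = 165
x0_2 = 60
y0_2 = 235
x1_2 = 130
y1_2 = 280
x0_3 = 15
y0_3 = 110
x1_3 = 135
y1_3 = 155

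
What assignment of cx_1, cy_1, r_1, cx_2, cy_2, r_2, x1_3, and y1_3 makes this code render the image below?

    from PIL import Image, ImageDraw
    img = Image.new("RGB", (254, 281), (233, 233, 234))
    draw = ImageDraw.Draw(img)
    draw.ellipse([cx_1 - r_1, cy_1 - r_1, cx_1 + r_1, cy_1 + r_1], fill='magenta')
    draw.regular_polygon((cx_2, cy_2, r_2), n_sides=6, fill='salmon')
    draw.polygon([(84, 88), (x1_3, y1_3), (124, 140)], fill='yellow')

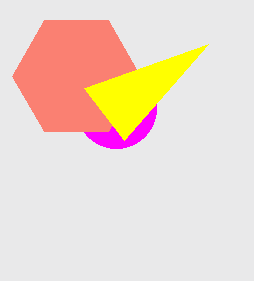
cx_1 = 116; cy_1 = 108; r_1 = 40; cx_2 = 76; cy_2 = 76; r_2 = 64; x1_3 = 208; y1_3 = 44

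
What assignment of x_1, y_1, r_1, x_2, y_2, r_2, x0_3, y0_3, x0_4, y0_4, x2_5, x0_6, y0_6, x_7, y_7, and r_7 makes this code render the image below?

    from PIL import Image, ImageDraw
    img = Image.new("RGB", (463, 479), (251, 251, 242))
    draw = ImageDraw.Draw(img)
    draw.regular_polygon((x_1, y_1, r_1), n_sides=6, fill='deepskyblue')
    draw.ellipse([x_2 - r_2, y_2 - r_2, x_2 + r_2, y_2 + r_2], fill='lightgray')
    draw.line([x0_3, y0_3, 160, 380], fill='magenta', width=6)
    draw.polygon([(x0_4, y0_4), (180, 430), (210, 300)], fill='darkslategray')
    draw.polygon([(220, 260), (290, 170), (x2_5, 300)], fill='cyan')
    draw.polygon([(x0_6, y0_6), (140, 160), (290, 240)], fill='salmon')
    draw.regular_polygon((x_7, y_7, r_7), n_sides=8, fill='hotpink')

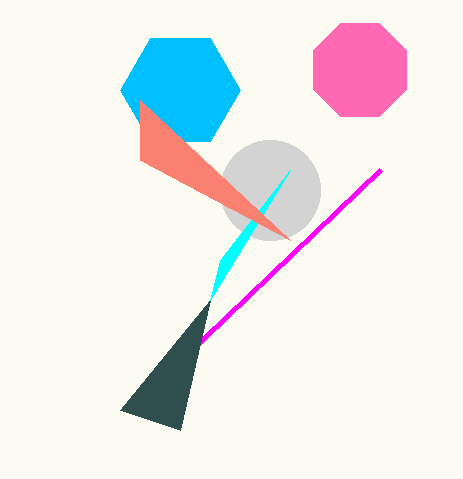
x_1 = 180, y_1 = 90, r_1 = 60, x_2 = 270, y_2 = 190, r_2 = 50, x0_3 = 380, y0_3 = 170, x0_4 = 120, y0_4 = 410, x2_5 = 210, x0_6 = 140, y0_6 = 100, x_7 = 360, y_7 = 70, r_7 = 50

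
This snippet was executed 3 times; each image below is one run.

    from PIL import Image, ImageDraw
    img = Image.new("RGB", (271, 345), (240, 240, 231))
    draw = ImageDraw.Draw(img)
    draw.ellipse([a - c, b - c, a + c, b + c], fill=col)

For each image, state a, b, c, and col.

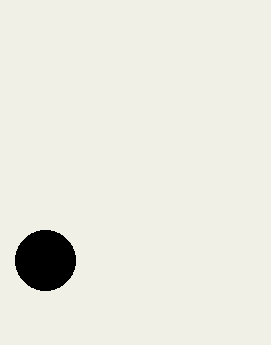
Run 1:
a = 45; b = 260; c = 30; col = 'black'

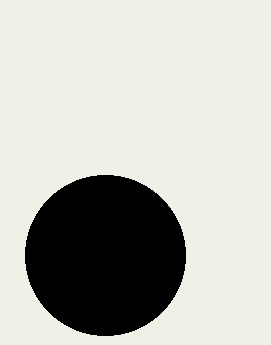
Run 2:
a = 105; b = 255; c = 80; col = 'black'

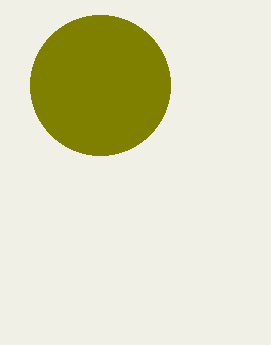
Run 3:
a = 100; b = 85; c = 70; col = 'olive'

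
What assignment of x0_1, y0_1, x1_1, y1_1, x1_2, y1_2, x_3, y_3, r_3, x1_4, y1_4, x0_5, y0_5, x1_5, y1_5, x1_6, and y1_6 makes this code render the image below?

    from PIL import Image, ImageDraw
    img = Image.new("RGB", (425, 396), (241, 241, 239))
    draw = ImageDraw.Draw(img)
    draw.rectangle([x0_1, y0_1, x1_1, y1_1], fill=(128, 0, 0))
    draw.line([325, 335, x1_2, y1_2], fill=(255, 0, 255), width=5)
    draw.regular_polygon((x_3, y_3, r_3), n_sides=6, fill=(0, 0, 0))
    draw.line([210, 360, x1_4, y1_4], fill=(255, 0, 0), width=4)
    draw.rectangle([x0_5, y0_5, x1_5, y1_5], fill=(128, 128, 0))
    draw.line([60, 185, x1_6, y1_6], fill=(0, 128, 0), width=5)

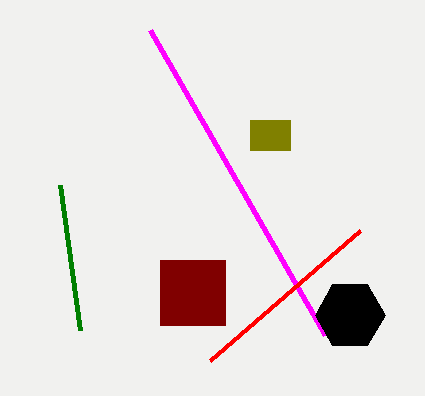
x0_1 = 160
y0_1 = 260
x1_1 = 225
y1_1 = 325
x1_2 = 150
y1_2 = 30
x_3 = 350
y_3 = 315
r_3 = 35
x1_4 = 360
y1_4 = 230
x0_5 = 250
y0_5 = 120
x1_5 = 290
y1_5 = 150
x1_6 = 80
y1_6 = 330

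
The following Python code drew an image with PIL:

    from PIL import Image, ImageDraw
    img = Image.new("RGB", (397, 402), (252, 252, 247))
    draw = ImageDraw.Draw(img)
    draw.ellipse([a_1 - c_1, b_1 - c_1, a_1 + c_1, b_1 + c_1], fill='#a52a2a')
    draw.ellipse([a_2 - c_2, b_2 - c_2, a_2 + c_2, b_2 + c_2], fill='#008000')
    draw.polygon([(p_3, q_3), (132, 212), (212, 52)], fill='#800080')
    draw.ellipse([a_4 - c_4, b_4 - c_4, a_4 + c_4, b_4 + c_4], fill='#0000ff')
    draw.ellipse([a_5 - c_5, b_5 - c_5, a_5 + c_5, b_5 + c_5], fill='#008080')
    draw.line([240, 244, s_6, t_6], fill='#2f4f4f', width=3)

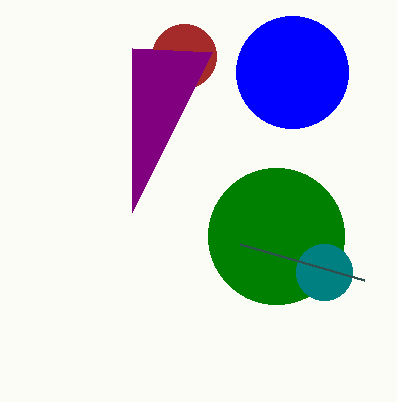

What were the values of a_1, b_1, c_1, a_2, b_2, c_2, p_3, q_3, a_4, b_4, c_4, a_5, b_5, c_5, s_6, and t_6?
a_1 = 184
b_1 = 56
c_1 = 32
a_2 = 276
b_2 = 236
c_2 = 68
p_3 = 132
q_3 = 48
a_4 = 292
b_4 = 72
c_4 = 56
a_5 = 324
b_5 = 272
c_5 = 28
s_6 = 364
t_6 = 280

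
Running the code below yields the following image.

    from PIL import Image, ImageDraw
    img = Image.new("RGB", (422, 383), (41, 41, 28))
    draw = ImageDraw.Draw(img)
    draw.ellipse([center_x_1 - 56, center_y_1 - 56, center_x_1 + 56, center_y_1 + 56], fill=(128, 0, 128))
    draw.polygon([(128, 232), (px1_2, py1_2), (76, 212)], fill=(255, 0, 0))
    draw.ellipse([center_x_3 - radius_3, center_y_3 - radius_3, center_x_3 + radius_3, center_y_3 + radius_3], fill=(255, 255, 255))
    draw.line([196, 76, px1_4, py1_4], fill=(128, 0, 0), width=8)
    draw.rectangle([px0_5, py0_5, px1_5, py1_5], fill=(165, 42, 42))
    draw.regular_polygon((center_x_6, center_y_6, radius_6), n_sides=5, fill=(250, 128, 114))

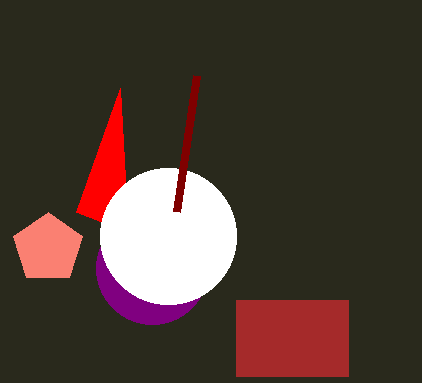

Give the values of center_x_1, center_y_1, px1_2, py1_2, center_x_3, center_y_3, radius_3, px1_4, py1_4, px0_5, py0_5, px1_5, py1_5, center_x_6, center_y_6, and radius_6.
center_x_1 = 152, center_y_1 = 268, px1_2 = 120, py1_2 = 88, center_x_3 = 168, center_y_3 = 236, radius_3 = 68, px1_4 = 176, py1_4 = 212, px0_5 = 236, py0_5 = 300, px1_5 = 348, py1_5 = 376, center_x_6 = 48, center_y_6 = 248, radius_6 = 36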